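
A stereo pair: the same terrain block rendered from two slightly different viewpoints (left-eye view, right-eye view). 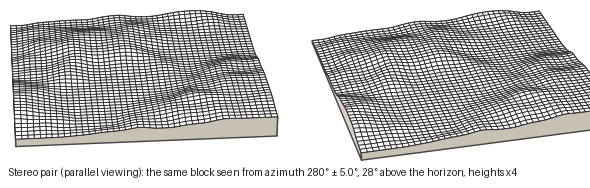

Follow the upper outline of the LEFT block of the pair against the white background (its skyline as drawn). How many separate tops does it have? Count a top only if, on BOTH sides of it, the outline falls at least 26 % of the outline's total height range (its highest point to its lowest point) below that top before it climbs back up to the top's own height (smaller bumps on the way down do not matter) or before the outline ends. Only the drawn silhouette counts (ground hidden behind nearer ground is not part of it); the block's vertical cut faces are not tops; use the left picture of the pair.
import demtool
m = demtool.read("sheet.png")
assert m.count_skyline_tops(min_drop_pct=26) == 0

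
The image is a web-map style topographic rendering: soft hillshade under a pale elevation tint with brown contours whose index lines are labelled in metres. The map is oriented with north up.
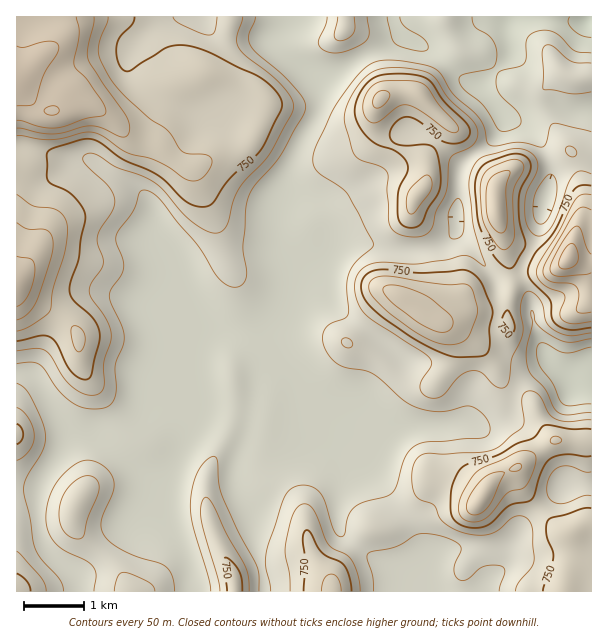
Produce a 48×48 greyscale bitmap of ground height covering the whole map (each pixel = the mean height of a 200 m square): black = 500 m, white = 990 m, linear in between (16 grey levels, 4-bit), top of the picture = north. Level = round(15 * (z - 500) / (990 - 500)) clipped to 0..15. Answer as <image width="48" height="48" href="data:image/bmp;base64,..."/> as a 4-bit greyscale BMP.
<image width="48" height="48" href="data:image/bmp;base64,Qk32BAAAAAAAAHYAAAAoAAAAMAAAADAAAAABAAQAAAAAAIAEAAATCwAAEwsAABAAAAAAAAAAAAAAABEREQAiIiIAMzMzAERERABVVVUAZmZmAHd3dwCIiIgAmZmZAKqqqgC7u7sAzMzMAN3d3QDu7u4A////AIdlRFVnZlREV4ZVZ4mYZUREREREVneJmHdURFVmZVREaIZVZ4mYZURERFVEVWeJmHVERFVlVUREaHVVZ4iHVURERFVVVWZ4mGVEVVVURERFd2VFZ4dmVVREREVVVWZ4iFVFZlVERERGdlRFZ4dVVmVURVVmVWeJmFRWdlREQzRGdkRFZ3ZVZmZVVniHZmeJmVRWd2REMzRWZUREV3VEVVVVZoq5dmd3iFRGd2VEMzRWZUREVmVERVVWZ4rLmIdmZ1RFZ3VEMzRGVERERVREREVWd4q7qZdlZlREVmVEMzNFVERERERERERXd4mruqhlZlVERVRERDNFVERERERERERXd3iJq6l2Z2VERERERENEREREREQzM0RWZmZniamIiHZUREREREM0RERERDMzMzREVVVVZ4iZmIZUREREREMzREREQzMzMzNERERFVniIiHVERERERDMzNEREQzMzMzRERERFVmd1VmVERVVEMzMzNEREQzMzM0RFVVVVVmdTM1REVmZEMzMzNEREMzMzRERWZmVWZmZDIkRFZ3ZEMzMzREREM0RERFVWd2ZmZlUyIkRWiHZEMzMzREREREREVVVVZ3ZndlQyIlVniYZUMzMzNERERERVVVVVZ4h3dlMzMnZ4mYdUQzMzNERDNERWZVVniZmIdlM0Q5iImYdUQzMzM0QzM0VWZVaJqqmYd1RWdqmZmYZUMzMzNEQzM0RVVniru7qYh1V5mcqZiHVEMzMzNERDMzREZ5q7u6qYh1V5q9uph2VEMzMzRERDMzNEaau7uqqXd2aJq9yph2VEQzM0RVRDMzNFeauqqZmHd3iqu9y5h2ZUQzM0VVRDMzNEaJmIiIh2d4nNzNy6h3ZUQzNEVVRDMzM0VmZmZndniHnO7cy6l3ZUQzRFVVRDMzNERVVVVVZomYit7bu6mGVERERFZlRDM0RERVVmZVVpqXaL3LuqmHZURERmZlRDM0RERVeIZUV6uWVpzKqpmHZlREV3dlRDM0REVVeZdUWLyWRXu5mZh3ZlRFeIh2RDM0REVWeZhlWLuWRGmpiId3ZlVXiZh2VDNERFVWeal1abuWVFiJiHd2ZmZ4mZmHZURERVVWeJl1aKuoVVZ5iHdmZniZmZmIdkREVWZmeIl1V5qpZVZoiHdmeJmamZmYh2REVWZ3eIh2ZmeHVWZomZh3mqqqmYiIiGVEVWd4h3iIdkRURWZavMuqu7qZmIiIiHZERWeIh3iZhkMzRVVd3u3My6qZiIiIiIdURWiZiImpdTMzRERO7u7dy6mYiIiIiIdURWirqaqXVDM0RERO7u3cupiIiIiIiIdUNFerqql1MzNEREVP7t3cqYiJmZiIiHVDM0aJmZhUMzNERVZv7t3LmIiIiZmIdlQzM0RWd2VDMzMzRWZe7u26mHiIiIh3ZUM0RERERERERDMzRVRO7u3KiHd4iHd2VDNEVVVEMzNERDMjRUMt3d3KmHd3d2Z2VDM0VmZEMzNEQzIjMzId3d3LmId2ZmZ2VDMzRnZDMzREMzIiIiEA=="/>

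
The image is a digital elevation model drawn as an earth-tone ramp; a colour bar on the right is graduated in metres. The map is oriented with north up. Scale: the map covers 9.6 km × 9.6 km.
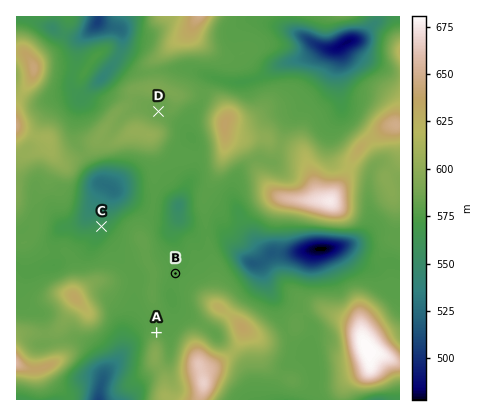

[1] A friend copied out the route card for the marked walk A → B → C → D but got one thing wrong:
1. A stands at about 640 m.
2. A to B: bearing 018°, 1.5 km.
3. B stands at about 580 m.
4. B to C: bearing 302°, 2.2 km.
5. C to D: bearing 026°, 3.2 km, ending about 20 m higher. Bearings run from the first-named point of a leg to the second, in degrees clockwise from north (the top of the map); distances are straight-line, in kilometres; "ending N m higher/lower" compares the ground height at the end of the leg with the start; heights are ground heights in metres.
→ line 1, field height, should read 580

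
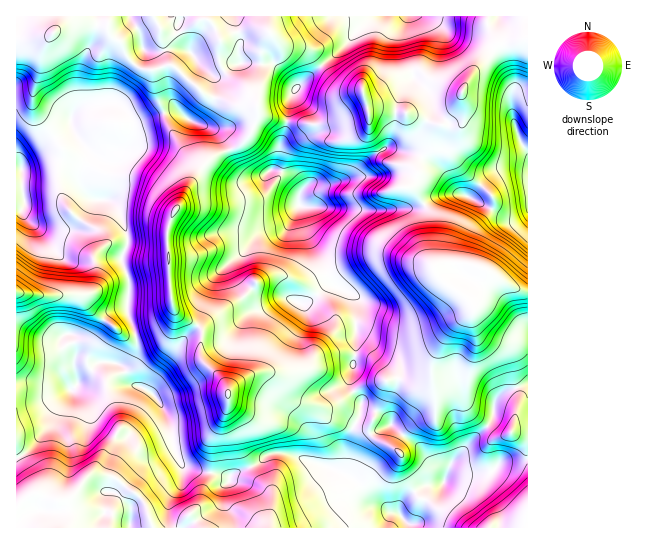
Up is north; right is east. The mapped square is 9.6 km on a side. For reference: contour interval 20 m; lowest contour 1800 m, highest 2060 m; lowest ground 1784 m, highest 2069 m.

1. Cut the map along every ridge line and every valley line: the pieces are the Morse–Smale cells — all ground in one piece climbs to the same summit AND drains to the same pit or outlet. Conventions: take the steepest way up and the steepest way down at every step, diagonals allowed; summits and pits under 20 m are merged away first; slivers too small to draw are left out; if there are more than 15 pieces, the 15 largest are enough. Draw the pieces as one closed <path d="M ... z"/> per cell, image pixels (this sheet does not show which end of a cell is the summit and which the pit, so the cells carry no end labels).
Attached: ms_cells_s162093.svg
<path d="M83 21l-14 2-23 14-30 2 0 128 5 1 2-7 4-5 39-23 5-4 0-11 2-5 9-6 31-6 6 3 9 9 4 8 0 13-4 11-5 4-20 10-13-7-9 25 0 10 5 8 8 5 13 0 6 3 7 10 8 26-7 19 8 23-2 28 8 25 3 2 24-9 11-13-4-29-2-51 5-19 23-38 1-11-12-15-17-28-4-16-4-6-6-30-2-2-9 0-11-8-4-4-6-14-12-9-2-9z"/><path d="M258 112l-6 19-13 14-24 10-11 8-19 28-13 24-4 12-1 16 5 62 6 10 19 10 3-2 5-10 10-36 24-22-4 6 1 10 4 8 19 17 23 0 16 7 8 0 19-16 8-2-26-51-6-27-2-4 2-12-1-5-10-11-15-5 4-9 1-16 5-12 2-11-25-6z"/><path d="M425 205l-7 3-35 3-58-4-24 0 6 27 12 20 12 28 4 5 16 6 6 6-1 54-5 22 0 11 3 5 13-7 26-5 8 0 14 5 14-4 3-5 1-17 12-23 13-14 15-11-5-12 12-23 1-6-14-5-20 0-14 5-2-15 0-37z"/><path d="M106 361l-8 2-21 19-4 7-12-9-12 3-33-1 0 72 17 28 3 11 18 7 13 0 23-25 20 1 7 3 27 23 9 26 45 0-7-14 10-13 2-10 6-10 2-8-20-4-10-4-8-19-6-31-8-14-10-10-18-7-4-6-3-9-5-5z"/><path d="M237 257l-22 20-10 36-8 13 4 4-1 25 4 8 20 19 5 9 8-8 13-8 17-3 7 3 7 7 6 11 7 7 7 3 28 4 22-14 2-3-2-4 0-11 5-22 0-56-22-12-9 2-19 16-8 0-16-7-23 0-19-17-5-12z"/><path d="M411 72l-20 8-14 12-12 3 2 16-41 13-39-2-2 11-5 12-1 16-4 9 15 5 7 7 4 7-2 14 3 4 81 4 35-3 6-3-7-12-8-7 8-11-1-8 5-10-8-5-7 0-1-2 8-2 4-5 12-25 3-15-4-12-15-14z"/><path d="M471 312l-23 19-15 27-1 25 4 22-1 9-20 9-8 6-10 14 0 8-7-6-13-5-6-6-2-9-8 0-4-2-10 20-2 20-5 10 13 6 20 22 18 11 8 1 10 11 6-1 2-4 10-32 17-5 7-19 37-37-20-17-5-15 0-12 13-36z"/><path d="M267 16l-250 0-1 22 30-1 15-10 13-6 33 4 2 9 12 9 6 14 10 10 5 2 15 0 9-4 7 0 37 32 15 3 10 5 22 0-2-12 5-18 1-25 8-16z"/><path d="M107 200l-16 0-16 25-8 4-29-2-14-12-2-7-5 0-1 83 27 5 36-1 20 22 12 7 12 11 12 1-8-27 2-28-8-20 7-19-1-9-8-23-6-7z"/><path d="M515 168l-20 4-15 14-9 11-8-2-18 0-10 2-11 8 7 12 0 37 3 15 13-5 27 1 11 4 29 19 8 3 6-1 0-120z"/><path d="M18 292l-2 1 1 88 32 2 12-3 12 9 4-7 21-19 8-2 20 4 9-8 2-10-1-10-13-2-12-11-12-7-11-11-6-10-39 0z"/><path d="M495 48l-22 23-10 19 0 31-8 4-20 0-6 9-1 12-5 9 22 19 14 19 10 4 2 0 20-22 7-4 12-3 18 1 0-16-9-15-7-23-1-16 2-17-12-27z"/><path d="M113 101l-23 3-15 7-4 7 0 11-5 4-39 23-4 5-2 6-5 2 0 38 8 0 0 8 9 9 10 4 24 1 8-4 14-23 4-3-5-2-7-10 0-10 8-22-1-4 15 8 20-10 5-4 4-11 0-13-4-8-9-9z"/><path d="M267 372l-17 3-13 8-9 8 0 22 11 16 4 21 6 15 2 2 4-2 16-12 16 0 52 19 5-5 3-24 9-20-11-7-15-3-11-6-25-7-7-7-6-11-7-7z"/><path d="M287 453l-20 2-8 8-8 4 4 8 17 20-2 33 139-1-10-14-8-1-18-11-20-22-19-10z"/>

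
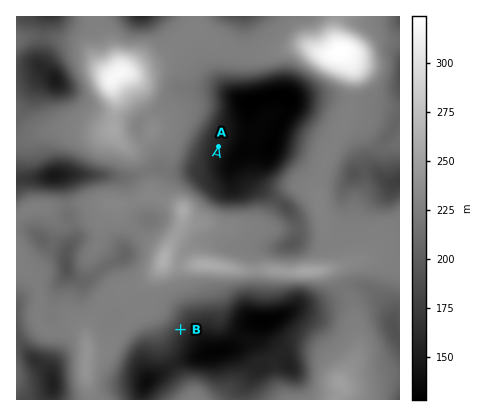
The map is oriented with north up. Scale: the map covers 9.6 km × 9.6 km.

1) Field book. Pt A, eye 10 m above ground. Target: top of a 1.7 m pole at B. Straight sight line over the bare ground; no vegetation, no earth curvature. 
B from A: no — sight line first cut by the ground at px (210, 189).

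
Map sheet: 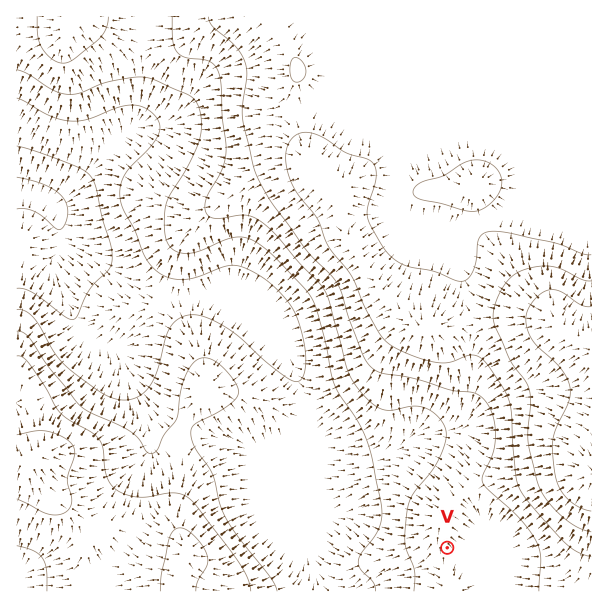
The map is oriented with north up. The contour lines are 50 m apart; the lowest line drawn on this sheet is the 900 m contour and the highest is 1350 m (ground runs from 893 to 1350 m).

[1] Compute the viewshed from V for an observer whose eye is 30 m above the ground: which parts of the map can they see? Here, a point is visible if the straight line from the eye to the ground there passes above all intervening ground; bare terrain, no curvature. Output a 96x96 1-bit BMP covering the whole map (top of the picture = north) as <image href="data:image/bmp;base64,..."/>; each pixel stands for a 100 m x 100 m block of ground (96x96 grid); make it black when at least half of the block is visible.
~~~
<image width="96" height="96" href="data:image/bmp;base64,Qk2+BAAAAAAAAD4AAAAoAAAAYAAAAGAAAAABAAEAAAAAAIAEAAATCwAAEwsAAAIAAAAAAAAA////AAAAAAAAAAAf//////////wAAAAf//////////wAAAAf//////////wAAAAf//////////4AAAAP//////////4AAAAP//////////4AAAAP//////////8AAAAP////8H////8AAAAP////AD////8AAAAP///8AB////8AAAAf///4AA////8AAAAf///4AA////8DgAAf///wAAf///8D8AA////wAAP///8D/AA////wAAD///8D/gA////gAAB///4//wA////gAAB///5//wAf///gAAA///5//4Af///gAAAf//x//8Af///AAAAH//h//+Af///AAAAD//g///Af///AAAAB//Af//w////AAAAB/+AP///////AAAAB/8AH//////+AAAAB/8AH//////+AAAAB/4AD//////+AAAAB/wAH//h///+AAAAB/wAH/+A///+AAAAD/gAP/4Af//+ACAAH/gAf/gAP//8AfgAf/gAf+AAP//8A/4D//gA/8AAH//8D/////gB/4AAH//4H/////wD/4AAD//4H/////wD/wAAD//wD/////8D/gAAB//wB//////D/AAAB//gA//////x+AAAA//gAf/////5+AAAA//gAf/////x8AAAAf/gAP/////h8AAAAf/gAP/////B4AAAAf/AAf////8B4AAAAf/AAf+B//4BwAAAAf/AA/gAH/gBgAAAA//AA+AAB8ABgAAAB//AAeAAAAAAAAAAH//AAeAAAAAAAAAAP/+AAOAAAAAAAAAA//+AAAAAAAAAAAAD//+AAAAAAAAAAAAH//+AAAAAAAAAAAAP//+AAAAAAAAAAAAf//+AfAAAAAAAAAAP///H/gAAAAAAAAAP/////AAAAAAAAAAH////+AAAAAAAAAAB////4AAAAAAAAAAA////gAAAAAAAAAAAf///AAAAAAAAAAAAH//+AAAAAAAAAAAAD//+AAAAAAAAAAAAB//+AAAAAAAAAAAAA//+AAAAAAAAAAAAAf/+AAAAAAAAAAAAAH/+AAAAAAAAAAAAAD/+AAAAAAAAAAAAAB4MAAAAAAAAAAAAAAYAAAAAAAAAAAAAAAAAAAAAAAAAAAAAAAAAAAAAAAADAAAAAAAAAAAAAAADgAAAAAAAAAAAAAADwAAAAAAAAAAAAAAD4AAAAAAAAAAAAAAD4AAAAAAAAAAAAAAD4AAAAAAAAAAAAAAD4AAAAAAAAAAAAAAD4AAAAAAAAAAAAAAD4AAAAAAAAAAAAAAD8AAAAAAAAAAAAAAD/gAAAAAAAAAAAAAD/wAAAAAAAAAAAAAD/4AAAAAAAAAAAAAD/8AAAAAAAAAAAAAD/+AAAAAAAAAAAAAD/+AAAAAAAAAAAAAD//AAAAAAAAAAAAAD//AAAAAAAAAAAAAD//gAAAAAAAAAAAAD//gAAAAAAAAAAAACD/gAAAAAAAAAAAAAB/gAAAAAAAAAAAAAB/wAAAAAAAAAAAAAA/wAAAAAAAAAAAAAAfwAAAAAAAAAAAAA="/>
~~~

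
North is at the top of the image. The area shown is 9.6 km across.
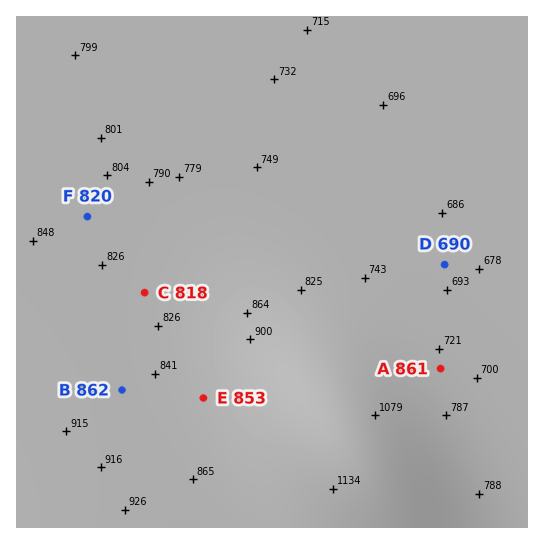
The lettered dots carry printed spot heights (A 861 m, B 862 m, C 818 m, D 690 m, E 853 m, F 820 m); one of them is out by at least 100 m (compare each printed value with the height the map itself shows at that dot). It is A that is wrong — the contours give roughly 736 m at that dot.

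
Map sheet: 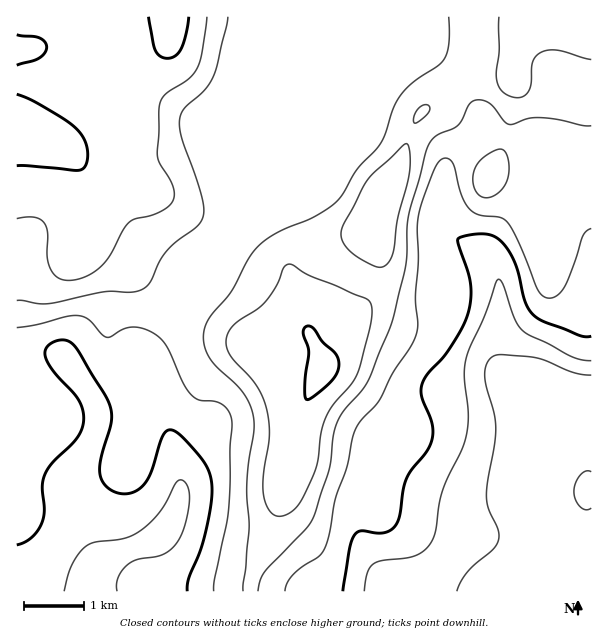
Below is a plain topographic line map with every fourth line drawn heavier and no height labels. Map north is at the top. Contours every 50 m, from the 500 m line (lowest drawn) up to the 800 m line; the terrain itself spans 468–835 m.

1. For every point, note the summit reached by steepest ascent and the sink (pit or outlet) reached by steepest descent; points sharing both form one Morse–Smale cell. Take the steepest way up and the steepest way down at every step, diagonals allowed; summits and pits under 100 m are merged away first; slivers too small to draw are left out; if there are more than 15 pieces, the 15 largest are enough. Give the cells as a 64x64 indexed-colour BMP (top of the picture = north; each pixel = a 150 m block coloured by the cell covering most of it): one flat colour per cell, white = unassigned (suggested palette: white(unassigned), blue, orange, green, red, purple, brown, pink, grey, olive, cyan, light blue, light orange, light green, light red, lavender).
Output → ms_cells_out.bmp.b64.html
<image width="64" height="64" href="data:image/bmp;base64,Qk12CAAAAAAAAHYAAAAoAAAAQAAAAEAAAAABAAQAAAAAAAAIAAATCwAAEwsAABAAAAAAAAAA////ALR3HwAOf/8ALKAsACgn1gC9Z5QAS1aMAMJ34wB/f38AIr28AM++FwDox64AeLv/AIrfmACWmP8A1bDFADMzMzMiIiIiIiIiIiIRERERERERERERERERERERERVVMzMzMzIiIiIiIiIiIhERERERERERERERERERERERVVUzMzMzMiIiIiIiIiIiIRERERERERERERERERERERFVVTMzMzMzIiIiIiIiIiIhERERERERERERERERERERFVVVMzMzMzMzIiIiIiIiIiEREREREREREREREREREREVVVUzMzMzMzMzIiIiIiIiIhERERERERERERERERERERVVVTMzMzMzMzMyIiIiIiIiERERERERERERERERERERVVVVMzMzMzMzMzMiIiIiIiIhERERERERERERERERERFVVVUzMzMzMzMzMzIiIiIiIiEREREREREREREREREREVVVVTMzMzMzMzMzMyIiIiIiIREREREREREREREREREVVVVVMzMzMzMzMzMzIiIiIiIhERERERERERERERERERVVVVUzMzMzMzMzMzMiIiIiIiIRERERERERERERERERFVVVVTMzMzMzMzMzMyIiIiIiIhERERERERERERERERFVVVVVMzMzMzMzMzMzIiIiIiIiIREREREREREREREREVVVVVUzMzMzMzMzMzMiIiIiIiIhERERERERERERERERFVVVVTMzMzMzMzMzMyIiIiIiIiEREREREREREREREREVVVVVMzMzMzMzMzMyIiIiIiIiIRERERERERERERERERVVVVUzMzMzMzMzMzIiIiIiIiIhERERERERERERERERFVVVVTMzMzMzMzMzMiIiIiIiIiEREREREREREREREREVVVVVMzMzMzMzMzMiIiIiIiIiIRERERERERERERERERVVVVUzMzMzMzMzMyIiIiIiIiIiERERERERERERERERFVVVVTMzMzMzMzMzIiIiIiIiIiIRERERERERERERERERERERMzMzMzMzMzIiIiIiIiIiIiEREREREREREREREREREREzMzMzMzMzMiIiIiIiIiIiIhERERERERERERERERERETMzMzMzMzMyIiIiIiIiIiIiERERERERERERERERERERMzMzMzMzMyIiIiIiIiIiIiIREREREREREREREREREREzMzMzMzMzIiIiIiIiIiIiIhERERERERERERERERERETMzMzMzMzMyIiIiIiIiIiIiERERERERERERERERERERMzMzMzMzMzMiIiIiIiIiIiIhEREREREREREREREREREzMzMzMzMzMzIiIiIiIiIiIiIRERERERERERERERERETMzMzMzMzMzMiIiIiIiIiIiIiERERERERERERERERERMzMzMzMzMzMzIiIiIiIiIiIiIhEREREREREREREREREzMzMzMzMzMzMyIiIiIiIiIiIiIRERERERERERERERETMzMzMzMzMzMzMiIiIiIiIiIiIiERERERERERERERERMzMzMzMzMzMzMzIiIiIiIiIiIiIREREREREREREREREzMzMzMzMzMzMzMyIiIiIiIiIiIhERERERERERERERETMzMzMzMzMzMzMzMiIiIiIiIiIiERERERERERERERERMzMzMzMzMzMzMzMyIiIiIiIiIiIREREREREREREREREzMzMzMzMzMzMzMzIiIiIiIiIiIhERERERERERERERETMzMzMzMzMzMzMzMyIiIiIiIiIiERERERERERERERERMzMzMzMzMzMzMzMzIiIiIiIiIiIREREREREREREREREzMzMzMzMzMzMzMzMiIiIiIiIiIhERERERERERERERETMzMzMzMzMzMzMzMyIiIiIiIiIiERERERERERERERERMzMzMzMzMzMzMzMzIiIiIiIiIiIhEREREREREREREREzMzMzMzMzMzMzMzMiIiIiIiIiIiERERERERERERERETMzMzMzMzMzMzMzMyIiIiIiIiIiIhERERERERERERERMzMzMzMzMzMzMzMzIiIiIiIiIiIiEREREREREREREREzMzMzMzMzMzMzMzMiIiIiIiIiIiIhERERERERERERETMzMzMzMzMzMzMzMyIiIiIiIiIiIiERERERERERERERMzMzMzMzMzMzMzMzIiIiIiIiIiIiIRERERERERERERFEREQzMzMzMzMzMzMiIiIiIiIiIiIiEREREREREREREUREREQzMzMzMzMzMyIiIiIiIiIiIiIRERERERERERERREREREMzMzMzMzMzIiIiIiIiIiIiIiERERERERERERFEREREQzMzMzMzMzMiIiIiIiIiIiIiIREREREREREREURERERDMzMzMzMzMyIiIiIiIiIiIiIiERERERERERERREREREMzMzMzMzMzIiIiIiIiIiIiIiIhERERERERERFERERERDMzMzMzMzMiIiIiIiIiIiIiIiIREREREREREUREREREMzMzMzMzMyIiIiIiIiIiIiIiIiERERERERERRERERERDMzMzMzMzIiIiIiIiIiIiIiIiIhERERERERFEREREREQzMzMzMzMyIiIiIiIiIiIiIiIiEREREREREUREREREREREMzMzMzIiIiIiIiIiIiIiIiIhERERERERRERERERERERDMzMzMiIiIiIiIiIiIiIiIiERERERERFEREREREREREMzMzMzIiIiIiIiIiIiIiIiIREREREREUREREREREREQzMzMzMiIiIiIiIiIiIiIiIhERERERER"/>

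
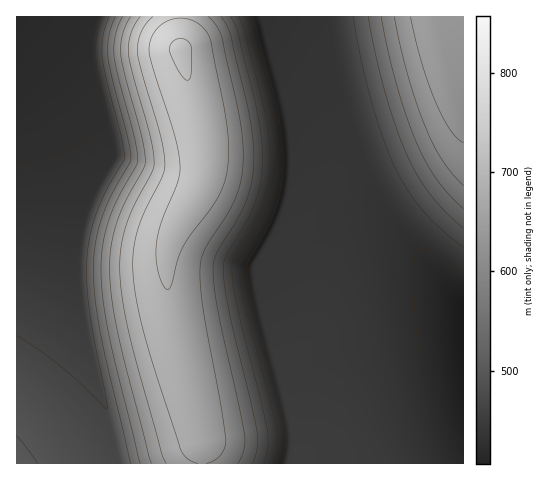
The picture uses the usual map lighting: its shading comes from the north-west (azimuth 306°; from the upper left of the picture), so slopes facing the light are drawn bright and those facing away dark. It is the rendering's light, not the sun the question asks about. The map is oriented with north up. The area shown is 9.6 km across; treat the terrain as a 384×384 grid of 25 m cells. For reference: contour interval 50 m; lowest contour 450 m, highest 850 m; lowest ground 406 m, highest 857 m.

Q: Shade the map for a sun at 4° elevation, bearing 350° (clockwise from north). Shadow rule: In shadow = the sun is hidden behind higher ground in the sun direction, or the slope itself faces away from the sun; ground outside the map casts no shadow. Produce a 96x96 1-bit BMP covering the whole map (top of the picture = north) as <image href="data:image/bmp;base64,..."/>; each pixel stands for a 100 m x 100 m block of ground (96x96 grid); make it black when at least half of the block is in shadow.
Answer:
<image width="96" height="96" href="data:image/bmp;base64,Qk2+BAAAAAAAAD4AAAAoAAAAYAAAAGAAAAABAAEAAAAAAIAEAAATCwAAEwsAAAIAAAAAAAAA////AAAAAAAAAAAAB///wAAAAAAAAAAAAD//wAAAAAAAAAAAAAD/wAAAAAAAAAAAAAAHwAAAAAAAAAAAAAAAAAAAAAAAAAAAAAAAAAAAAAAAAAAAAAAAAAAAAAAAAAAAAAAAAAAAAAAAAAAAAAAAAAAAAAAAAAAAAAAAAAAAAAAAAAAAAAAAAAAAAAAAAAAAAAAAAAAAAAAAAAAAAAAAAAAAAAAAAAAAAAAAAAAAAAAAAAAAAAAAAAAAAAAAAAAAAAAAAAAAAAAAAAAAAAAAAAAAAAAAAAAAAAAAAAAAAAAAAAAAAAAAAAAAAAAAAAAAAAAAAAAAAAAAAAAAAAAAAAAAAAAAAAAAAAAAAAAAAAAAAAAAAAACAAAAAAAAAAAAAAAGAAAAAAAAAAAAAAAPAAAAAAAAAAAAAAAfAAAAAAAAAAAAAAA/AAAAAAAAAAAAAAA/AAAAAAAAAAAAAAB/AAAAAAAAAAAAAAD/AAAAAAAAAAAAAAD/gAAAAAAAAAAAAAH/gAAAAAAAAAAAAAP/gAAAAAAAAAAAAAf/gAAAAAEAAAAAAAf/gAAAAAEAAAAAAA//gAAAAAMAAAAAAA//gAAAAAMAAAAAAB//gAAAAAMAAAAAAD//gAAAAAcAAAAAAD//gAAAAAcAAAAAAH//gAAAAA8AAAAAAP//wAAAAA8AAAAAAP//wAAAAB8AAAAAAf//wAAAAB8AAAAAAf//wAAAAB8AAAAAAf//wAAAAD8AAAAAA///wAAAAD8AAAAAA///wAAAAD8AAAAAA///wAAAAH8AAAAAAf//wAAAAH8AAAAAAf//wAAAAH8AAAAAAP//wAAAAP8AAAAAAP//wAAAAP8AAAAAAH//wAAAAP8AAAAAAD//wAAAAP8AAAAAAD//wAAAAP8AAAAAAB//wAAAAP8AAAAAAA//wAAAAP8AAAAAAAf/wAAAAP8AAAAAAAP/wAAAAP8AAAAAAAD/wAAAAH4AAAAAAAB/wAAAAAAAAAAAAAAPwAAAAAAAAAAAAAADwAAAAAAAAAAAAAAAwAAAAAAAAAAAAAAAAAAAAAAAAAAAAAAAAAAAAAAAAAAAAAAAAAAAAAAAAAAAAAAAAAAAAAAAAAAAAAAAAAAAAAAAAAAAAAAAAAAAAAAAAAAAAAAAAAAAAAAAAAAAAAAAAAAAAAAAAAAAAAAAAAAAAAAAAAAAAAAAAAAAAAAAAAAAAAAAAAAAAAAAAAAAAAAAAAAAAAAAAAAAAAAAAAAAAAAAAAAAAAAAAAAAAAAAAAAAAAAAAAAAAAAAAAAAAAAAAAAAAAAAAAAAAAAAAAAAAAAAAAAAAAAAAAAAAAAAAAAAAAAAAAAAAAAAAAAAAAAAAAAAAAAAAAAAAAAAAAAAAAAAAAAAAAAAAAAAAAAAAAAAAAAAAAAAAAAAAAAAAAAAAAAAAAAAAAAAAAAAAAAAAAAAAAAAAAAAAAAAAAAAAAAAAAAAAAAAAAAAAAAAAAAAAAAAAAAAAAAAAAAAAAAAAAAAAAAAAAAAAAAAAAAAAAAAAAAAAAAAAAA="/>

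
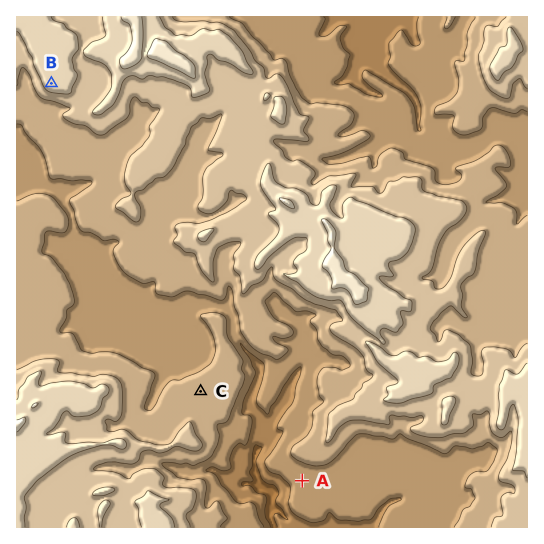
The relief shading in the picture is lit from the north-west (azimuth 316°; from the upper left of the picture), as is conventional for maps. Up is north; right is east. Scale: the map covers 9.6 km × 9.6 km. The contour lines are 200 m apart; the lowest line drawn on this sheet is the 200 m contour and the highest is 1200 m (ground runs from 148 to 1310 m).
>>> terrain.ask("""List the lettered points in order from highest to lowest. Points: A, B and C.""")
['B', 'C', 'A']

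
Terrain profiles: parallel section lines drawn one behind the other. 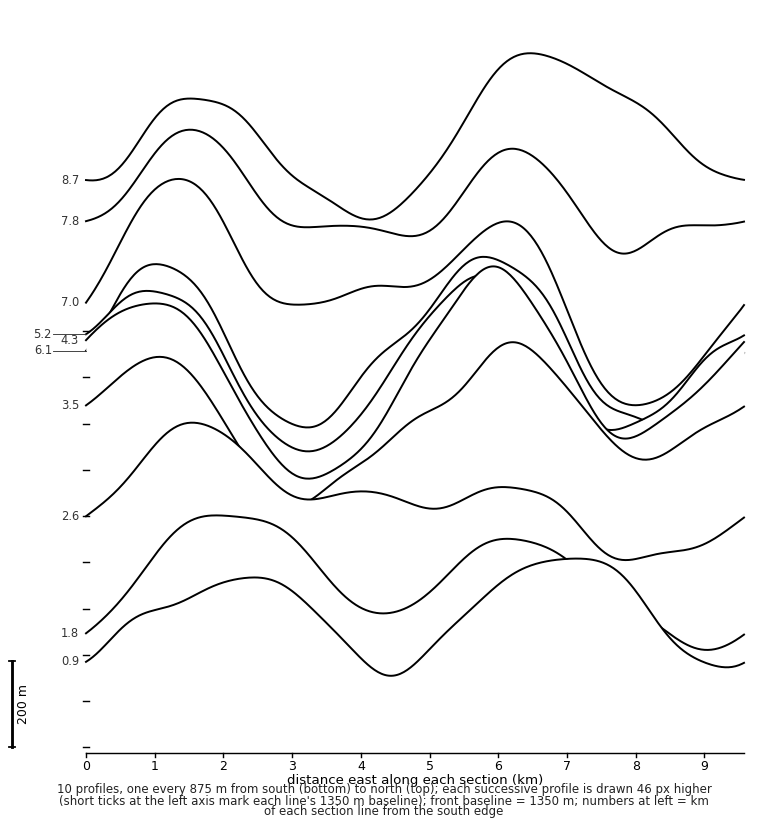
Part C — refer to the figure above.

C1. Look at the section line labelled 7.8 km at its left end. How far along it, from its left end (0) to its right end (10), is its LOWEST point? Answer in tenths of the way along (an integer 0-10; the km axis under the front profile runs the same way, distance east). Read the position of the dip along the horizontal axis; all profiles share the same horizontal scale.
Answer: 8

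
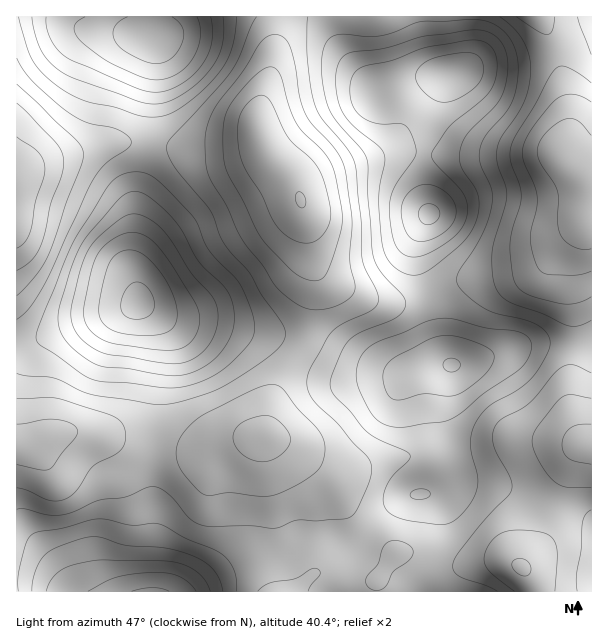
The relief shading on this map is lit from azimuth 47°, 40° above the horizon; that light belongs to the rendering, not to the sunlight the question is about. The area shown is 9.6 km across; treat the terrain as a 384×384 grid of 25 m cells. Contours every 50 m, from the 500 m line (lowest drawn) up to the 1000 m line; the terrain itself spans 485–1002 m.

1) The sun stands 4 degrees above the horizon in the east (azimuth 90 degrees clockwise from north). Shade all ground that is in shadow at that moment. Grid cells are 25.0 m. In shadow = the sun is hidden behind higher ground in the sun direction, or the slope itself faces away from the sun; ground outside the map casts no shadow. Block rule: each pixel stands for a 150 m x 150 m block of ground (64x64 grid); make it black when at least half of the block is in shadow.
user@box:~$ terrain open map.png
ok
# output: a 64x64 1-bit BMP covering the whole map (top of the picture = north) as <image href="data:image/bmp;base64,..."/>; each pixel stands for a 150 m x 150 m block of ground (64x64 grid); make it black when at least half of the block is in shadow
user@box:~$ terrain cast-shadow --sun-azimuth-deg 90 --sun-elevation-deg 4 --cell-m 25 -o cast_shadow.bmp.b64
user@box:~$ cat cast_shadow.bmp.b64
<image width="64" height="64" href="data:image/bmp;base64,Qk0+AgAAAAAAAD4AAAAoAAAAQAAAAEAAAAABAAEAAAAAAAACAAATCwAAEwsAAAIAAAAAAAAA////AAAAAAAA///gAAP/AAA//+AAB/8AAB//wAAH/gAAA/+AAAf+AAAA/gAAA/wAAABwAAAD/AAAAPAAAAP8AAAB8AAAA/wAAAHwAAAD/ABgA/AAAAf8AGAB8AAAB/wAYAHwAAAH/AAAAeAAAAP/8AAAwAAAA//wAAAAAAAD//gAAAAAAAP/+AAAAAAAB//4AAAAAAAP//gAAAAAAD//+AAAAAAAf//4AAADAAB///gAAA+AAD//+AAAf8AAP//4AAD/wAAf//gAAf/gAA//+AAD//AAB//4AAf/+AAD//gAH//8AAH/+AA///4AAP/4AH///gAAD/gA///+AAAH8AD///4AAB/gAf///gAB/4AB///+AA//gAH///4AH/+AAf///gA//8AB///8AH//wAH///wA///AAf///AD//+AA///+AP//+AD///4A///8AP///gD///wA///+Af///AB///wB///8AH///AH///wAf//4Af///AA//+AB///wAD//4AH///AAP//gAf//4AA//+AD///gAD//wAP///AAf//AB///8AD//8AH///wAP//wAf///gB///AB///+AH//+AH///wAf//4AP///AD///gAf//8AP///AA///gA///8AA//+AH///wAB//4Af///AAD//AA///8AAD/8AB///wAAH/gA=="/>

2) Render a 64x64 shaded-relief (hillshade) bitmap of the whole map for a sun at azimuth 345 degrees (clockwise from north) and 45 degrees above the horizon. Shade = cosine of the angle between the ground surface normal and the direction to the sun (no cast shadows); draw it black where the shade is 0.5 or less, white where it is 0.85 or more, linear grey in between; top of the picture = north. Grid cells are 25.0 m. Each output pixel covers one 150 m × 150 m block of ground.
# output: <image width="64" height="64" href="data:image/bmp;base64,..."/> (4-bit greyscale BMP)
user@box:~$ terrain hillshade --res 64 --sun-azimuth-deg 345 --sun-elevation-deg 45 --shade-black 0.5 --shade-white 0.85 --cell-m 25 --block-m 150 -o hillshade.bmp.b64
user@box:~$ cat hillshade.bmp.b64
<image width="64" height="64" href="data:image/bmp;base64,Qk12CAAAAAAAAHYAAAAoAAAAQAAAAEAAAAABAAQAAAAAAAAIAAATCwAAEwsAABAAAAAAAAAAAAAAABEREQAiIiIAMzMzAERERABVVVUAZmZmAHd3dwCIiIgAmZmZAKqqqgC7u7sAzMzMAN3d3QDu7u4A////AGZVVmZUQzMzRFVniaq7u6mIiIiZiHZndmVDMzVmd3h3ZlVWZlVDMiIzRFZ4mqu7qpiImZmYd3d3dlREVmd3d3dmVVVVVUMiERIjRWeJqqqqmZmZqpiHeImYh3d4iId3dmZVVVVVQyIRESI0Z4mZmaqpmaqqmYiImqqpmaqpmHdmZlVEVVVDMiIiIzRniIiJmZmZmaqpmZmau7u7u7uph3d2VENEVVRERERERVZ4iIiJmZmZmqqqqqu8zMzMy6mYd3ZUMjNEVVVVVVVVVnd3eIiIiIiau8zMzMzMzMzMupiHZUMiIjRVZmZmZVVmZnd3d4h3eIm8zd3MzMzMzMu6mIdlQyESNEVmd3d2ZmZmZmZnd3d3iavN3czMzMzLu6qYdlRDMiM0VVZnd3d2ZmZmZmZ3d3d4mrzMu7vMy7uqqYdlVEREREVVVmZnd3dmZmZmZnd3d2Z4iaqqq7u7qqmYh2VFVmVVZmZmZmd3d3dmZmZmZ3h3ZmZneImaqqqpmYh2VFVnd2Znd3dnd3iId3ZmZmZniIh2ZVVmeImZmZmIh2ZVZnd3d3d3d3eIiIiHd3dmZneJmYh2ZWZ3iJmYiIiHdmV3eId2Z3d4iImZmIh3d3d3d4maqZiHd3iJmYiIiIh3ZoiId2Zmd4iJmZmZiIiIh3d4iaq7qqqZmZmZiIiImYiImZiHd3d4iJmaqqmZmYiIiIiZq7zMzLuqqqmZmZmZqZmqqZmIiIiZmqqqqqqpmZmZmqqrvM3dzLu7qqqqqqqqqru7uqqqqZmqq7u7u7qqqqq7u7q7zd3czMzLu7u7u7u7zMzMzMy7u7u8zMzMy7u6u7u7uqu8zMzMzd3dzMzMzMzN3d3d3d3MzM3d3d3cy7uru7u6qqu8zMzd7u7d3MzMzM3d3d7u7d3d3u7u7d3Mu6qqqqqZmqu7zN3u7u3dzMzMzd3d3e7u3e7v//7u7dzKqZmZmZmZqrvM3e7u7t3czMzMzMzN3u7u7v///+7t3cqYd3iIiImaq7zN3e7u7d3MvMzMzMze7u7/////7t3dy5h2Znd3iImZqrvMzd3d3cy7u8zMzN7v//////7u3dzLqHZmZmZnd4iIiZqrvM3My7uqu7zM3v///+7u7t3czMupdmVVVVVWZmZmd4mau8y7qomqu7ze7//+7d3d3MzLu6mHZVRERERFREVVZniJqqmId4maq83u/+7czMzMu7qqqYdlQzMzM0QzNERERVZ3d3dWZ4iaq83e3cu7u7u6qZiId2RDIiMzRENERDMzNEVmZkRWZ3iJq7zMuqmaqqmYh3dmVEMzNEVVVVVVQyIiNEVVRERVVneJmqqpmIiZmId2ZmVURFVmZ3dmZmZUMiI0RVREMzRFZneImZiHd3iId2ZmZVVVZ4iZmId3d3ZUM0RVVUQzM0VWZ3eIh3ZmZnd3ZmZmZmeJmru6mIiIh3ZVVWZVQzIjNFZnd3d3ZlVVZ3d3d3d3iJqrzMy6mZmZiHdmZlVDIiI0VWZ2ZmZmVVVWZ3d3d3eImqvN3cy6qZmZiHd2VTMiESNFVmZmZmZlVVZmd3d3d3iJq83u7dy6qZmZh3ZVRDIRESNFVVZmZmZmZmZmZmZmZneKve//7cuqqZmHdmVVQyEAESNEVWZ3d3d2ZmZmVVVVZnms3//+3LuqmZh3ZmZUMhAAEjRVZneIh3d3dmVVVVVWaJvO///ty7qqmYd3dlVDIQESNEVmd4iIh3d3ZmVVVVZnibzu7t3Mu7qpmIh3ZVQyIiNEVVZneIiIiId3d2ZWZmZ4mrzMzMzMu6qZmHdlVUQzM0VVVmZnd4iIiIiId2ZmZmZ3iZqru8u7qqmZd2VVVERERVVmZmZ3d4iJmZiHdmZlVVVWZ4mqu6qpqZmHZURVRERFVmZnd3d3eImZmYd2ZlVERERWeJmZmYmZmYhlVVVERERWZnd3d3d4iaqph3ZmZURERFVniIiIeImZmIdlVVRERFZneIiId3iJqqqYd2ZmVVVWZ3eId3d3iaqpmHdmVURFZniJmZiIiImruqmIh3dnd3iIiIiIh4iJqqqpmIh2ZWZ3iZmZmZiImru7uqqZmIiJmqqqqqqZmZmqu7qqqZiHeImaqqqqmZmau8y7u7u6mZmru7u7vLu6mZqru7u7uqqqqru6qqqpmZqrzMvMzMupmqvMzM3d3cuqqqu7vMzLu7zMzMu7qqqqmau8y8zMy6qaq83d7u7u3Luqq7vMzMzMzd7u3cy7u7qZmqu7u8zLuqq83d7u7u7ty7u7u8zM3d3e7//+3d3MuqmZmZmqu7u6qrzd7u7u7u3cy7zMzMzd3e7////+7u3LqYiIiImau7qrvN7u7d3d3d3MzMzMzd3u7v//////7typiIiHd4maqqq83e7dzMzN3cy8zM3d3e7u7//////+3KmHd3dmd4iZmaq8zdy7u7zMzLu8zd3d3t3u7////+7cuYd3dmVVZnd3iJmru7qqu7u7qrvM3d3d3d3d7u7u7ty6h3dmVENEVVVVVomaqpqqqqqZq7zMzMzMu8zd3d3d3LqYd2ZTIiIiIiIjVniIiZmaqomau7u6q7qqq7zMzMzcyph2ZUMiERERAAEjVmd4iZmZiImqqpmZmZmaq7u7vMzLqHZlRDIiEREAAAEjRWd4mZmIiJmYh3d4iIiZmqq7zMyphmVVRDMzIiEAABI0VniJmYiIiId3Zmd3d4iZmqvMzLmHZVVVRERDMhAAASNGd4iZ"/>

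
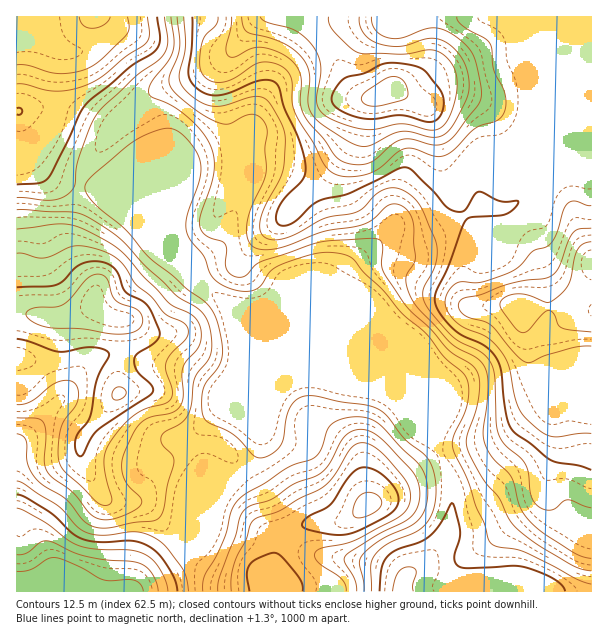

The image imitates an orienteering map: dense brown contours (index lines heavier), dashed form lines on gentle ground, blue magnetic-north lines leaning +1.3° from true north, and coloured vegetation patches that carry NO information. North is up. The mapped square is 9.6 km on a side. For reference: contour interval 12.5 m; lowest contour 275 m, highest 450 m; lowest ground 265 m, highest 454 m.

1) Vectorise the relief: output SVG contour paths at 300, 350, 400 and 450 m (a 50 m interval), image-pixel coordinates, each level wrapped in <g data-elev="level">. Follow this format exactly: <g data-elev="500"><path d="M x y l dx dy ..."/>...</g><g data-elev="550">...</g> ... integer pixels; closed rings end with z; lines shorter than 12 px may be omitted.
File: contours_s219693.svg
<g data-elev="300"><path d="M392 591l6-18 4-4 6-2 6 1 2 4-3 13 0 6"/><path d="M17 508l7 3 20 11 24 18 10 5 18 4 35 1 15 5 7 5 7 9 6 12 2 10"/><path d="M147 17l2 16-2 9-21 14-21 18-12 8-16 6-18 3-12-1-21-6-9 0"/></g><g data-elev="350"><path d="M357 591l-2-10-10-18 0-6 4-5 27-16 34-18 7-9 3-14-3-15-7-12-30-31-9-5-9-3-9 2-9 6-15 27-9 10-25 9-23 16-21 7-7 4-4 8-5 19-15 39-2 15"/><path d="M17 418l19 0 7 4 3 10-2 29 3 10 6 7 21 15 16 21 8 5 7 1 9-1 12-4 13-8 3-6-2-4-12-12-5-9-1-12 3-12 10-21 7-9 10-5 21-5 7-6 3-10-1-21 1-7 3-7 12-13 3-13-2-11-5-7-25-14-26-27-18-21-18-14-24-12-15-5-14 0-37 5"/><path d="M177 17l3 31-11 32 1 6 3 4 24 21 21 11 12 2 15-8 7-2 8 3 6 9 1 8-2 15 1 25-15 33-4 17 0 12 4 9 4 3 6 1 18-1 44-16 42-8 8-5 11-11 6-4 8 0 8 5 4 6 3 7 2 35-1 6-8 13 2 14 8 16 33 35 9 7 19 10 8 9 3 10 0 12-5 45 1 7 4 9 7 11 16 15 3 7 6 24 11 15 12 11 30 19 9 5 9 1"/></g><g data-elev="400"><path d="M591 228l-12 1-6 3-5 10-9 25-8 9-6 2-20 2-19 5-26 10-16 3-4 2-2 5 2 6 5 5 20 6 7 4 24 29 11 7 4 0 13-6 26-8 21-2"/><path d="M232 17l-1 12-5 19 2 8 6 1 17-8 10-2 15 4 14 8 7 7 3 8 1 9-1 21 6 15 17 19 15 20 9 5 12 2 13-4 20-17 10-5 9 0 24 6 12-3 8-7 22-28 3-6 1-6-2-17-5-22-6-9-12-10-12-7-10-2-11 2-21 8-13 0-8-3-5-5-4-6-1-7"/></g><g data-elev="450"><path d="M367 105l13 1 24-7 4-3 0-3-3-10-4-4-5-2-6 0-6 3-21 15-1 6z"/></g>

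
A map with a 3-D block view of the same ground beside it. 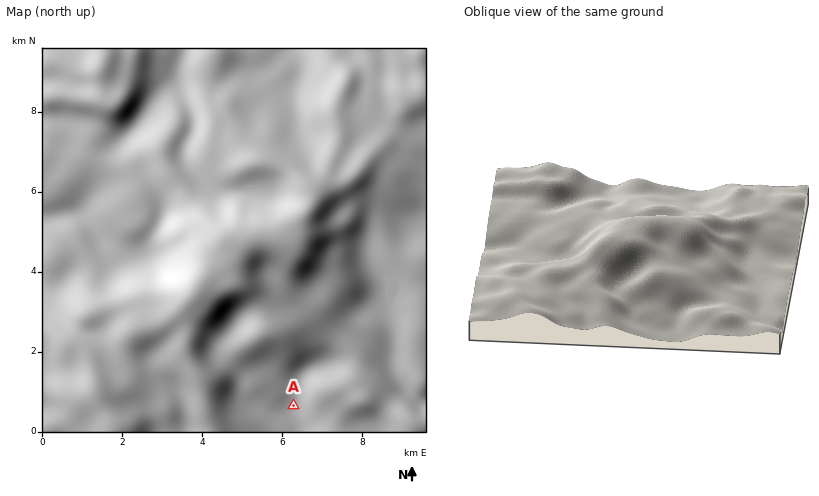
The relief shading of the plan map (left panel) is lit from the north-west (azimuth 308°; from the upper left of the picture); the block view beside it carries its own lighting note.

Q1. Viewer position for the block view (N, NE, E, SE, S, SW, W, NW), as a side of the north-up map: S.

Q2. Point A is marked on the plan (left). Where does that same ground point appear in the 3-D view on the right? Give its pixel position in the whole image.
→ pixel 675 329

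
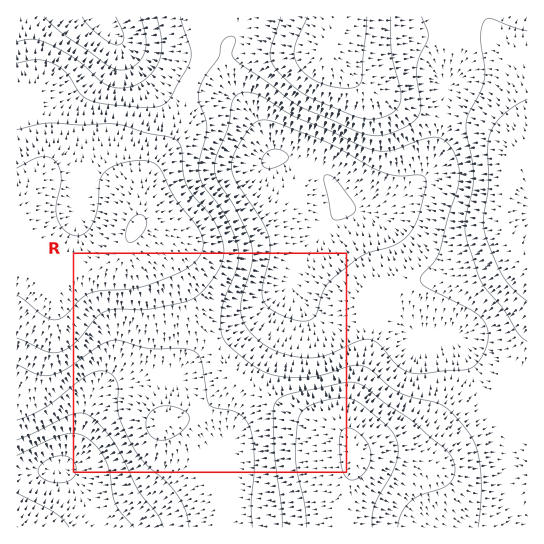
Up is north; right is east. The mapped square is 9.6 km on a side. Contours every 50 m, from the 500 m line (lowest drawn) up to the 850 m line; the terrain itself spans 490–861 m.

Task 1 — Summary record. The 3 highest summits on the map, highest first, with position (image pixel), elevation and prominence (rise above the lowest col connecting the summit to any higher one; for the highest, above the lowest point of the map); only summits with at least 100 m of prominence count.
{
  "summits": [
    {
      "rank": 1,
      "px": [357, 455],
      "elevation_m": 861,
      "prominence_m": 371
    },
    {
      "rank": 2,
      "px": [137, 226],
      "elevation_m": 853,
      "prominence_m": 146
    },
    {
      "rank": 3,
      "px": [326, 49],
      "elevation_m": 831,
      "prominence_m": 128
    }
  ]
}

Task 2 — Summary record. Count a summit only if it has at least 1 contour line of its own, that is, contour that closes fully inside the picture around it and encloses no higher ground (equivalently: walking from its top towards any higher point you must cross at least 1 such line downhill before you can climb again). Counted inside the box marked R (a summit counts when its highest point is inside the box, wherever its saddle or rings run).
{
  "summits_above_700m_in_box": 1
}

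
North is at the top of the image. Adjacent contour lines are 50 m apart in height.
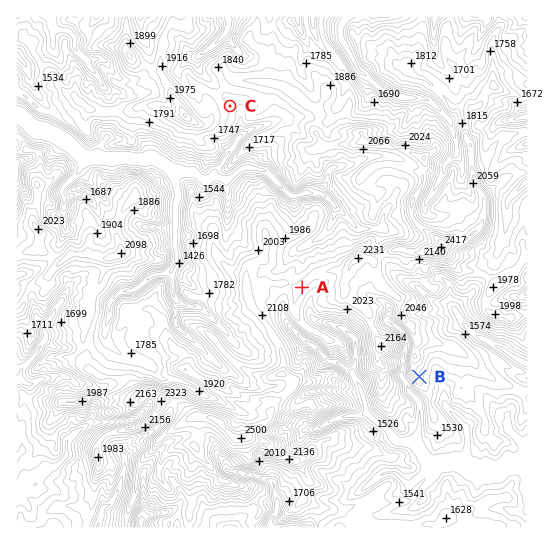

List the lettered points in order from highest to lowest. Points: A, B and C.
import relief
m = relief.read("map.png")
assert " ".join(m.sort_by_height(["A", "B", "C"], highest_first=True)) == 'A C B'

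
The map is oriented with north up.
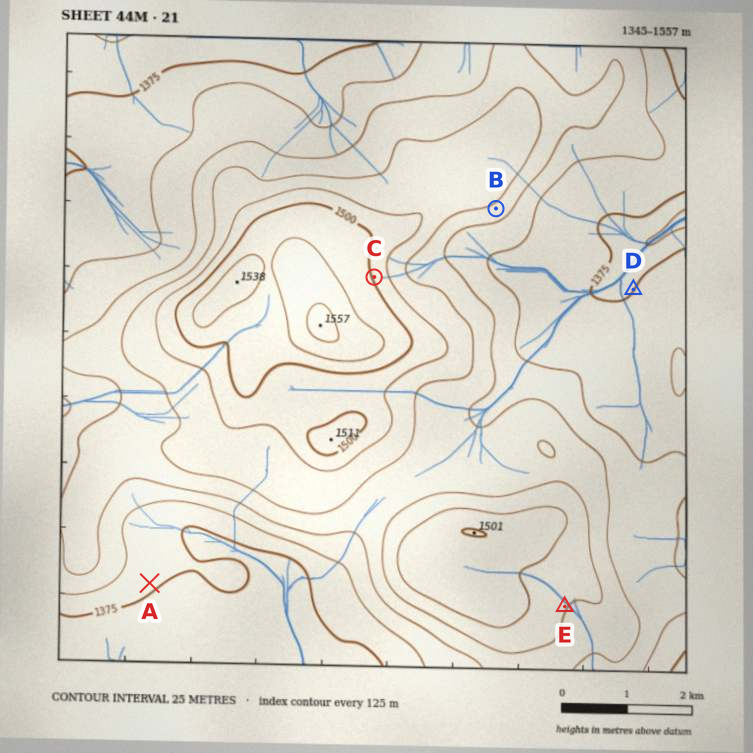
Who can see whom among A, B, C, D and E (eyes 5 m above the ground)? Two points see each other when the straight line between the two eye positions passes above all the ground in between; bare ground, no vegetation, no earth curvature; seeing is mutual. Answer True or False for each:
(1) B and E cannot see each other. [True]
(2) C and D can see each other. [True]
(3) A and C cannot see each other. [True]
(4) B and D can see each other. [True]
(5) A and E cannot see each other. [True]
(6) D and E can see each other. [False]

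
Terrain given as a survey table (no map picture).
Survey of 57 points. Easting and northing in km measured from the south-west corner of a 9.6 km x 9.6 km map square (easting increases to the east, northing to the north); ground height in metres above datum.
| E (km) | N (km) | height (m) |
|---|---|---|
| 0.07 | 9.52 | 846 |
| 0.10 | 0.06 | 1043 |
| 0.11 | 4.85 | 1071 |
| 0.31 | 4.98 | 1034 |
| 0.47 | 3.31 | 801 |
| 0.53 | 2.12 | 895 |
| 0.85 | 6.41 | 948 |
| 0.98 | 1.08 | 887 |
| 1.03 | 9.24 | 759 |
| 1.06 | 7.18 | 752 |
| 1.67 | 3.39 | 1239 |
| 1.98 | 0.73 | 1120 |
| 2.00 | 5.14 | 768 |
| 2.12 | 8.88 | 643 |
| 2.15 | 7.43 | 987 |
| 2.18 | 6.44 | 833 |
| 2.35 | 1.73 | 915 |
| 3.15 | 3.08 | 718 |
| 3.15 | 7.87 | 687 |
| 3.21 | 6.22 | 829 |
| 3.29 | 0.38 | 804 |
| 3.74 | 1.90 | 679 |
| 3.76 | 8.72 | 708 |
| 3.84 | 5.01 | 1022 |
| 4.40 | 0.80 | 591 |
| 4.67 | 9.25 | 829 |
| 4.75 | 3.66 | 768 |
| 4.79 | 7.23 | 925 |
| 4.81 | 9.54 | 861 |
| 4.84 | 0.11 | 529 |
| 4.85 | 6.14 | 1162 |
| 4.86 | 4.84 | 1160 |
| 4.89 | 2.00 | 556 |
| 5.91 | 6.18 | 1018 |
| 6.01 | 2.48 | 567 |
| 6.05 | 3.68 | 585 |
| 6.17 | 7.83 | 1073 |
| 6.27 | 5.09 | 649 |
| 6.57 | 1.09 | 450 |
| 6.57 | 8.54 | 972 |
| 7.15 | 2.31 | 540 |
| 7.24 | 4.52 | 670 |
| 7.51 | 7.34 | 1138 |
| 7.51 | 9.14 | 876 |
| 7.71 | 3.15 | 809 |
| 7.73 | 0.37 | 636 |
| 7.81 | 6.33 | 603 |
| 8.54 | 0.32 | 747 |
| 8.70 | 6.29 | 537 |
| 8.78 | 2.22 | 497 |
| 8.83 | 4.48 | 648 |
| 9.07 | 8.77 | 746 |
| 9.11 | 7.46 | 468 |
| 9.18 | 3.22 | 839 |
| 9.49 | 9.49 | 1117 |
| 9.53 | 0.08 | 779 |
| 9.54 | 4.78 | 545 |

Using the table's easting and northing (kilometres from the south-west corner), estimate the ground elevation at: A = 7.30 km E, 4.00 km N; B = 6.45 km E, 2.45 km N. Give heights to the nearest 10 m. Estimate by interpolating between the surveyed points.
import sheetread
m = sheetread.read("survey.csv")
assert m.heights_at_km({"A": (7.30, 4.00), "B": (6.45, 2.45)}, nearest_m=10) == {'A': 600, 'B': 550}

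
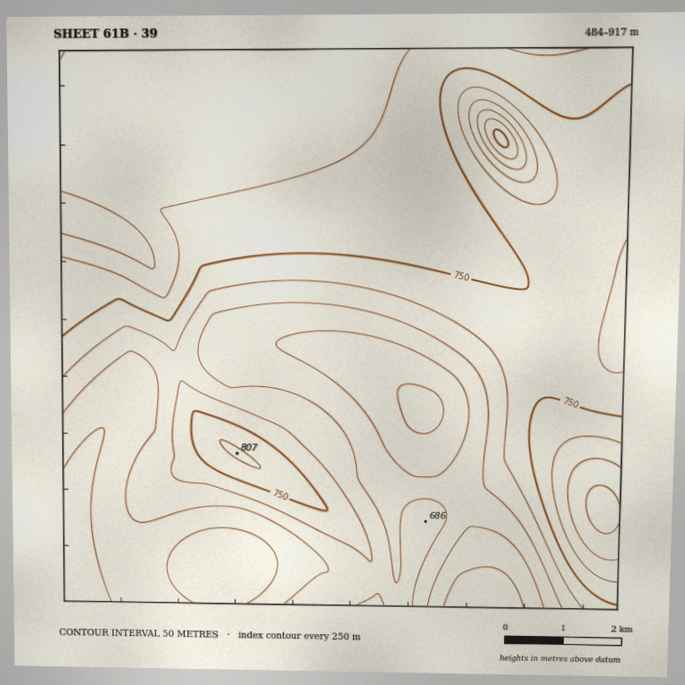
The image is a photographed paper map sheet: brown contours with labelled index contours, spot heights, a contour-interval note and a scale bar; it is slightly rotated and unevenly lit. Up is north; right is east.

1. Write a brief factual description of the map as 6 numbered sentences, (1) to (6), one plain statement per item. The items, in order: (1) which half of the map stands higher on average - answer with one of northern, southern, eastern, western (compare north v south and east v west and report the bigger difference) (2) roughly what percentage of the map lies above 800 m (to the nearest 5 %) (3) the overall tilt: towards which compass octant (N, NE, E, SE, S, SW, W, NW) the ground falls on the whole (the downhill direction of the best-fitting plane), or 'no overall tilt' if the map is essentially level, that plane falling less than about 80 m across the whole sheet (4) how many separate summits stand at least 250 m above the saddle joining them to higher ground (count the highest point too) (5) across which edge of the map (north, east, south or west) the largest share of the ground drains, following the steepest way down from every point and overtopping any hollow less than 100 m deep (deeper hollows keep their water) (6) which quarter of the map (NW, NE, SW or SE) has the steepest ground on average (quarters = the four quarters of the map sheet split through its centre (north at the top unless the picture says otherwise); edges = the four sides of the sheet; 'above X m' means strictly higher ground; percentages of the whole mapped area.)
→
(1) Taken as a whole, the northern half is higher than the southern.
(2) About 20 % of the map lies above 800 m.
(3) The general tilt is down to the south (the land rises towards the north).
(4) 1 summit rises at least 250 m above its surroundings.
(5) Most of the ground drains across the southern edge.
(6) Slopes are steepest in the south-east quarter.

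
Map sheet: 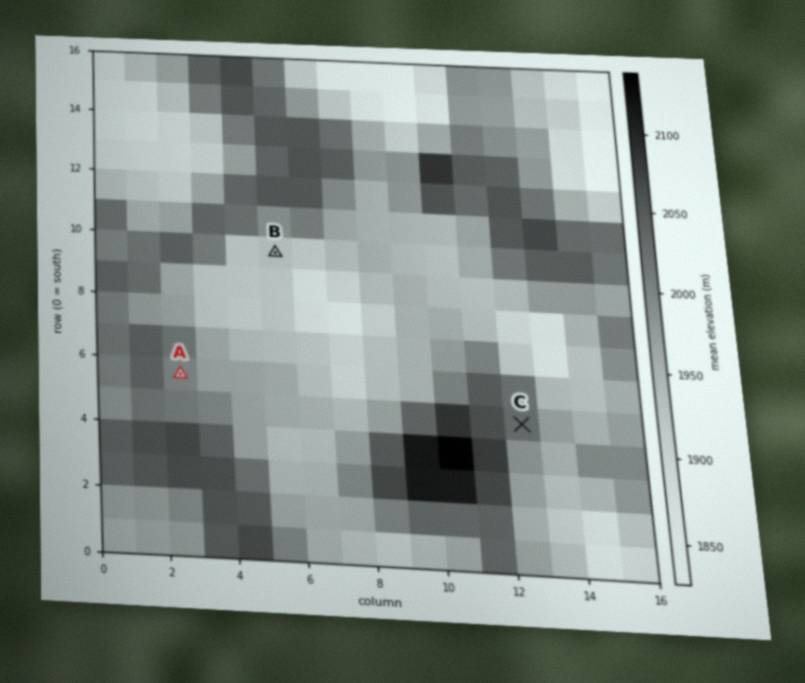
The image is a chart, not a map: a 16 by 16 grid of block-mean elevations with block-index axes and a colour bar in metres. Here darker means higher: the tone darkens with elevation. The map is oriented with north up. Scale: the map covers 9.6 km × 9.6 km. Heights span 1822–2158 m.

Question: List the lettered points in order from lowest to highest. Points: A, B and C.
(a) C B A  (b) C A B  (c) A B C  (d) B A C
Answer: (d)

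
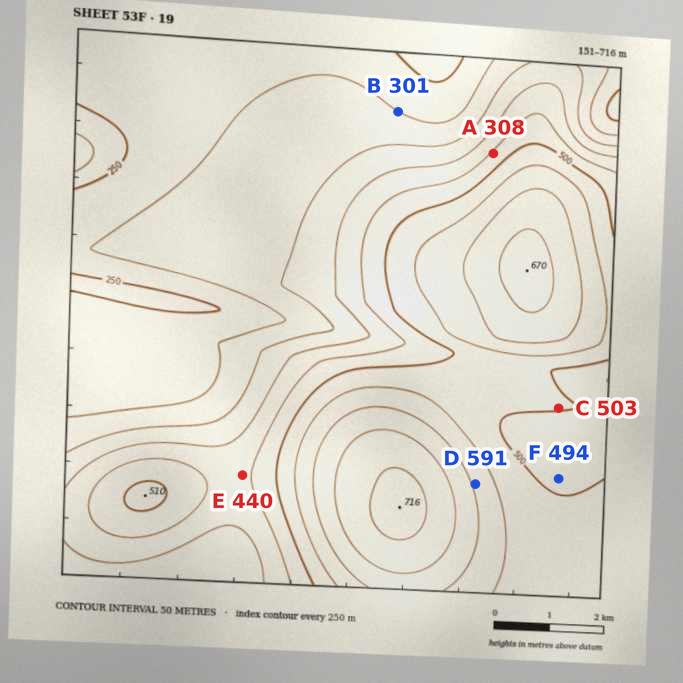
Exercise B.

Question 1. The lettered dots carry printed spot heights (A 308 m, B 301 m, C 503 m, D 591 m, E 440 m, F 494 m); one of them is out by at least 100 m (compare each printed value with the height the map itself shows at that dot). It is A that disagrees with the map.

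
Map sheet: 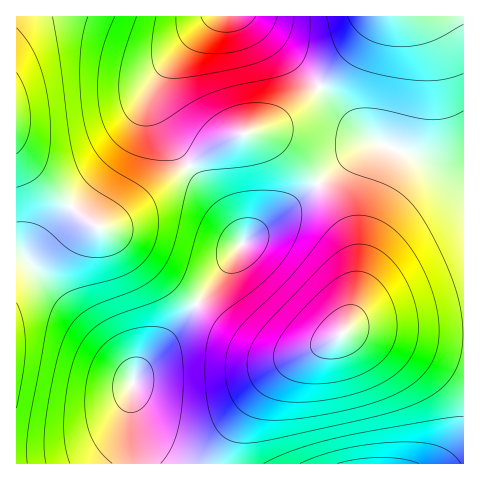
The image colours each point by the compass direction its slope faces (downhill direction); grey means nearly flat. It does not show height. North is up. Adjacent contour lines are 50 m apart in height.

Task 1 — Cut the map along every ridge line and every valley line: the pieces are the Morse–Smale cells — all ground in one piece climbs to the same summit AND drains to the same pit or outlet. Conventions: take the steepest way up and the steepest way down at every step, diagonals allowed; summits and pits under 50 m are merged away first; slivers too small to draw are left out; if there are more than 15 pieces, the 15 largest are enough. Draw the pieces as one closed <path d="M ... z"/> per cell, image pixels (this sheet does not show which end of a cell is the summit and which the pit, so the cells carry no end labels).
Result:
<path d="M379 143l-9 1-14 8-107 86-10 10-42 56 38 29 28 15 27 5 29-6-32 18-26 25-26 37-10 22-2 15 241-1 0-285z"/><path d="M245 16l-228 0 0 137 44 45 29 24 7 5 8 0 7-3 98-74 26-14 27-7 15-7 41-34-39-40z"/><path d="M17 151l-1 312 117 1-1-76 2-10 63-74-75-64-25-13-24-19-51-49z"/><path d="M320 87l-42 35-22 10-14 2-20 9-27 18-72 56-18 10-5 1 22 12 75 63 42-55 10-10 107-86 14-8 8-1-10-6z"/><path d="M463 16l-87 0-24 37-32 34 28 31 23 22 92 37z"/><path d="M197 304l-49 56-14 18-2 10 0 42 2 34 88 0 4-18 9-19 26-37 26-25 30-17-27 5-27-5-28-15z"/><path d="M375 16l-129 1 74 70 40-45 13-20z"/>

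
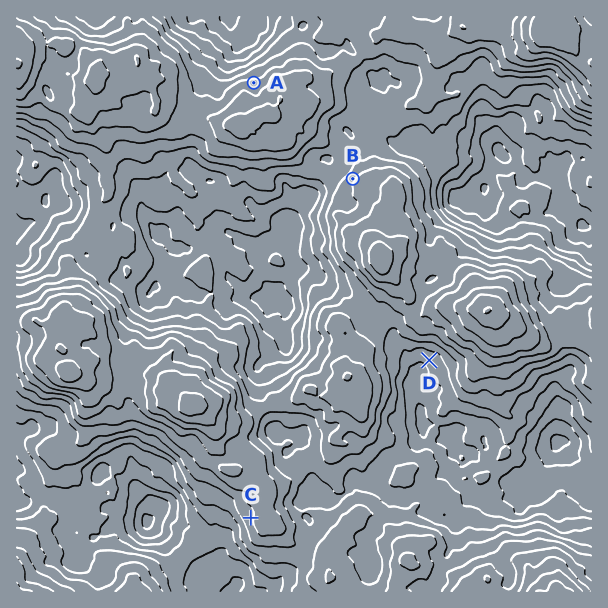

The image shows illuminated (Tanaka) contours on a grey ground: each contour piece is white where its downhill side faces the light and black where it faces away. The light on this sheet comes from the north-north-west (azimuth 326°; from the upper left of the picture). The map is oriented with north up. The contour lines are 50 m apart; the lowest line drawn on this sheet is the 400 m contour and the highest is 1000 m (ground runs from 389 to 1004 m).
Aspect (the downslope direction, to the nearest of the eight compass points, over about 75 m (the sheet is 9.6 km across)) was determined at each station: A N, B NW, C W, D SW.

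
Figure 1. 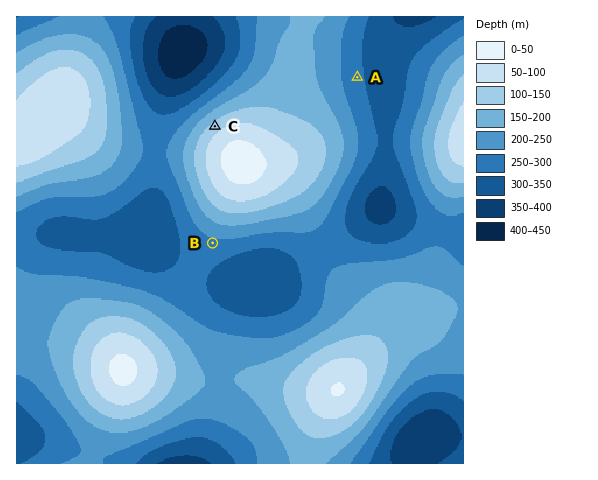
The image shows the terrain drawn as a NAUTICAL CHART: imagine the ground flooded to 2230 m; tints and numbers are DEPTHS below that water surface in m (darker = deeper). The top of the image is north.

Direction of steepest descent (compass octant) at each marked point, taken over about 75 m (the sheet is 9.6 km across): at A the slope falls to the E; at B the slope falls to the S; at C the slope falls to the NW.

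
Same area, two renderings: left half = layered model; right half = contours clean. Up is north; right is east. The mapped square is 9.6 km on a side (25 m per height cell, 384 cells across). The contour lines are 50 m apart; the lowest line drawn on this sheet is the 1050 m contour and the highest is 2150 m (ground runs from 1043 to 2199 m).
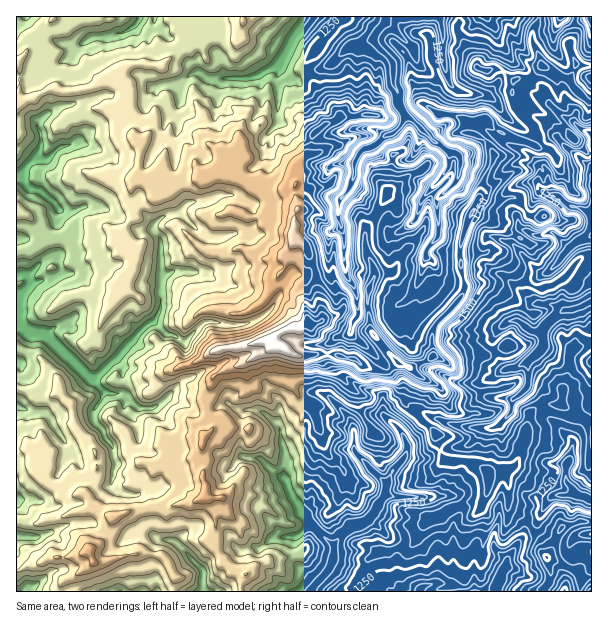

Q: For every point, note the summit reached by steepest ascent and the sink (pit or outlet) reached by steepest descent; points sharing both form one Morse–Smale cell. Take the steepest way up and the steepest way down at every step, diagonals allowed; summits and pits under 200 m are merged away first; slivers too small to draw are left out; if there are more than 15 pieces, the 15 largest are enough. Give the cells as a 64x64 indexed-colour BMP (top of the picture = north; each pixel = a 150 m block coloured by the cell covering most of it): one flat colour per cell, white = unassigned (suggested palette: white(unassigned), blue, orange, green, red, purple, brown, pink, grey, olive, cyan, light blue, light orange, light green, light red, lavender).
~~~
<image width="64" height="64" href="data:image/bmp;base64,Qk12CAAAAAAAAHYAAAAoAAAAQAAAAEAAAAABAAQAAAAAAAAIAAATCwAAEwsAABAAAAAAAAAA////ALR3HwAOf/8ALKAsACgn1gC9Z5QAS1aMAMJ34wB/f38AIr28AM++FwDox64AeLv/AIrfmACWmP8A1bDFAMzMyZmZmZmZl3d3d3MzMzMzMzMzMzMzMzMzMzMzMzMzzMzMmZmZmZmZd3d3czMzMzMzMzMzMzMzMzMzMzMzMzOMzMzMmZmZmZd3d3czMzMzMzMzMzMzMzMzMzMzMzMzM4iMzMzHmZmZl3d3czMzMzMzMzMzMzMzMzMzMzMzMzMziIiIiHd3d3d3d3czMzMzMzMzMzMzMzMzMzMzMzMzMzOIiIiIh3d3d3d3dzMzMzMzMzMzMzMzMzMzMzMzMzYzM4iIiIiId3d3d3d3MzMzMzMzMzMzMzMzMzMzMzMzZjMziIiIiIiHd3d3d3czMzMzMzMzMzMzMzMzMzMzMzZmZjO7u7iIiCd3d3d3dzMzMzMzMzMzMzMzMzMzMzMzZmZmZru7u7uyIiIiJ3d3MzMzMzMzMzMzMzMzMzMzMzZmZmZmu7u7uyIiIiIiIiMzMzMzMzMzMzMzMzMzMzMzNmZmZma7uyIiIiIiIiIiIzMzMzMzMzMzMzMzMzMzMzM2ZmZmZruyIiIiIiIiIiIjMzMzMzMzMzMzMzMzMzMzMzZmZmZmuyIiIiIiIiIiIiMzMzMzMzMzMzMzMzMzMzNERmZmZma7IiIiIiIiIiIiIzMzMzMzMzMzMzMzMzMzREREZmZmZrsiIiIiIiIiIiIjMzMzMzMzMzMzMzMzNERERERmZmZmIiIiIiIiIiIiIiMzMzMzMzMzMzMzMzM0RERERGZmZmYiIiIiIiIiIiIiIzMzMzMzMzMzMzMzMzRERERERmZmZiIiIiIiIiIiIiIiMzMzMzMzMzMzMzMzRERERERGZmZuIiIiIiIiIiIiIiMzMzMzMzMzMzMzMzREREREREZmZmQiIiIiIiIiIiIiIzMzMzMzMzMzMzMzRERERERERGZkRCIiIiIiIiIiIiIjMzMzMzMzMzMzMzREREREREREREREIiIiIiIiIiIiIiIzMzMzMzMzMzMzM0REREREREREREQiIiIiIiIiIiIiIjMzMzMzMzMzMzMzRERERERERERERCIiIiIiIiIiIiIiIzMzMzMzMzMzMzNEREREREREREREIiIiIiIiIiIiIiIiIzMzMzMzMxERERREREREREREREQiIiIiIiIiIiIiIiIiIzMxEREREREREURERERERERERCIiIiIiIiIiIiIiIiIiIRERERERERERREREREREREREIiIiIiIiIiIiIiIiIiIhERERERERERFEREREREREREQiIiIiIiIiIiIiIiIiIiIhERERERERERRERERERERERCIiIiIiIiIiIiIiIiIiIiIiERERERERFEREREREREREIiIiIiIiIiIiIiIiIiIiIiIRERERERERREREREREREQiIiIiIiIiIiIiIiIiIiIiIhEREREREREURERERERERCIiIiIiIiIiIiIiIiIiIiIhERERERERERFEREREREREIiIiIiIiIiIiIiIiIiIiIiEREREREREREUREREREREQiIiIiIiIiIiIiIiIiIiIiIRERERERERERRERERERERCIiIiIiIiIiIiIiIiIiIiIhERERERERERREREREREREIiIiIiIiIiIiIiIiIiIiIiERERERERERFEREREREREQiIiIiIiIiIiIiIiIiIiIiEREREREREREURERERERERCIiIiIiIiIiIiIiIiIiIiERERERERERERFEREREREREIiIiIiIiIiIiIiIiIiIiIREREREREREREUREREREREQiIiIiIiIiIiIiIiIiIiIhERERERERERERRERERERERCIiIiIiIiIiIiIiIiIiIiEREREREREREREUREREREREIiIiIiIiIiIiIiIiIiIiIRERERERERERERREREREREQiIiIiIiIiIiIiIiIiIiIhEREREREREREREURERERERCIiIiIiIiIRERIiIiIRERERERERERERERERREREREREIiIiIiIiIREREREhERERERERERERERERERFEREREREQiIiIiIiIiERERERERERERERERERERERERERRERERERCIiIiIiIiIRERERERERERERERERERERERERFEREREREIiIiIiIiIhEREREREREREREREREREREREREUREREREQiIiIiIiIhEREREREREREREREREREREREREURBEURERCIiIiIiIiERERERERERERERERERERERERFEQRERREREIiIiIiIiIRERERERERERERERERERERERERERERREREQiIiIiIiIRERERERERERERERERERERERERERERRERERCIiIiIiIhERERERERERERERERERERERERERERREREREVVIiIiIiIRERERERERERERERERERERERERERFERERE1VVVVVUiIREREREREREREREREREREREREREREURERE3VVVVVVVURERERERERERERERERERERERERERERERRKrdVVVVVVVVURURERERERERERERERERERERERERERGqqtpVVVVVVVVVVVEREREREREREREREREREREREREREaqqqlVVVVVVVVVVVVERERERERERERERERERERERERERqqqqVVVVVVVVVVVVVRERERERERERERERERERERERERqqqqpVVVVVVVVVVVVVVVVREREREREREREREREREREREaqqqlVVVVVVVVVVVVVVVVERERERERERERERERERERERqqqq"/>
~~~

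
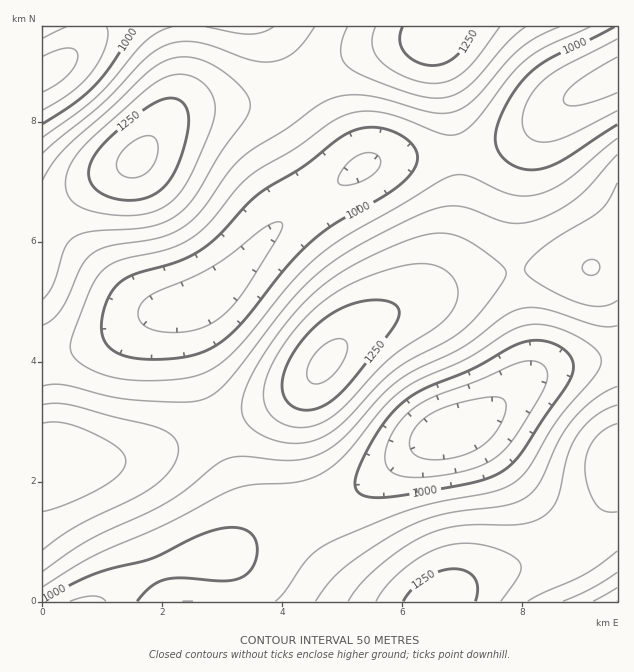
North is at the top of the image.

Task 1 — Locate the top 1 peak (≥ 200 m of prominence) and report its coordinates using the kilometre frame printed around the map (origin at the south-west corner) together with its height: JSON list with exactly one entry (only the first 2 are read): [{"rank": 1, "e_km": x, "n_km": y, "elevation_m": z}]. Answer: [{"rank": 1, "e_km": 1.59, "n_km": 7.39, "elevation_m": 1314}]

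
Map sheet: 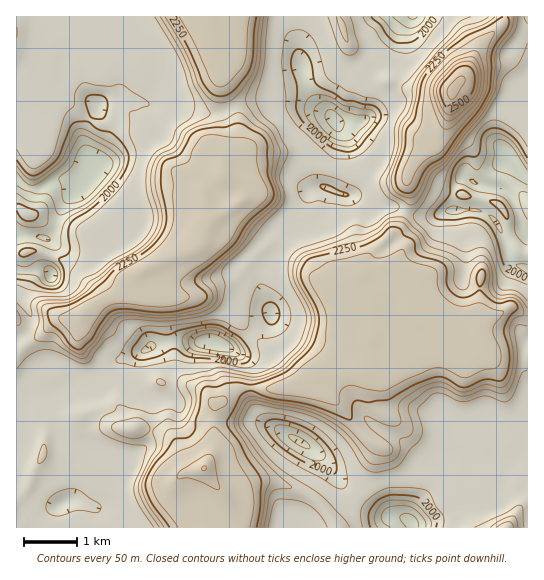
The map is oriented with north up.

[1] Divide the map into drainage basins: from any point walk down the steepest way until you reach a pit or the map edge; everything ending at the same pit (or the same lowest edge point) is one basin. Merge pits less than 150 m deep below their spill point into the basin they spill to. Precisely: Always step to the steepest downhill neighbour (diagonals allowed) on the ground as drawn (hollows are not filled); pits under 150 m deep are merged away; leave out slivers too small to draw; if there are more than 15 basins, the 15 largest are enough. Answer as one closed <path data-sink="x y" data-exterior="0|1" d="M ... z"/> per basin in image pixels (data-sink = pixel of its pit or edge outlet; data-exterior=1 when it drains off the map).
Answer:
<path data-sink="213 342" data-exterior="0" d="M218 216l-3 0-8 9-7 20-3 3-31 11-27 13-18 23-23 8-16 13-11 4-13 0-16 13-9 0-17-11 1 206 189 0-5-11-22-26-3-9 7-9 20-4 8-12 4-11 0-41 24-17 44 0 46-17 32 0 2-2 5-14 4-21-1-28-2-5-12-15 0-8-14 9-13-3-11-5-6-9-26-25-13-4-11 7-4 0-12-11-20-10z"/><path data-sink="87 177" data-exterior="0" d="M207 16l-191 1 0 304 14 11 12 1 16-13 13 0 11-4 16-13 23-8 18-23 27-13 31-11 3-3 7-20 8-9 11-4 15-11-2-11-18-17 3-12 13-16 0-30-16-34-2-39z"/><path data-sink="335 121" data-exterior="0" d="M338 16l-129 0-1 3 11 23 2 39 16 34 0 30-13 16-3 12 18 17 2 5 0 6-3 3-21 11 10 12 20 10 12 11 4 0 11-7 13 4 26 25 6 9 18 8 6 0 22-17 4-13 21-22 10-8 9-22 0-15-2-7 1-10 7-12 18-14 7-9 8-19 4-26-3-2-43-3-24-11-33-31z"/><path data-sink="411 522" data-exterior="0" d="M511 307l-13 8-15 4-4 11 1 13-7 6-8 2-8-11-16-7-6 14-14 9-16 4-11 0-7 7-14 4-10 1-6-3-20 0-26 9 8 11 11 7 15 15 10 14 24 21-16 41-11 15-19 18-5-7-18-17-36-15-16 0-23 11-12 1-8-8-10-16-6 0-16 4-6 6-1 7 3 5 22 26 6 11 320 0 1-211z"/><path data-sink="509 154" data-exterior="0" d="M527 16l-21 0-2 6-23 21-5 8-9 22-15 18-4 28-8 19-7 9-18 14-7 12-1 10 2 7 0 15-9 22-10 8-21 22-6 16 24-6 10 0 16 6 2 5-6 13 0 11 6 16 19 14 23 8 8 11 14-5 0-16 4-11 15-4 12-8 18 8z"/><path data-sink="301 442" data-exterior="0" d="M310 377l-27 11-44 0-24 17 0 41-11 23 19 24 12-1 23-11 16 0 36 15 18 17 5 7 24-25 10-16 12-33-24-21-10-14-15-15-14-10z"/><path data-sink="413 17" data-exterior="1" d="M505 16l-166 0 0 2 10 28 33 31 24 11 45 4 16-19 14-30 23-21z"/>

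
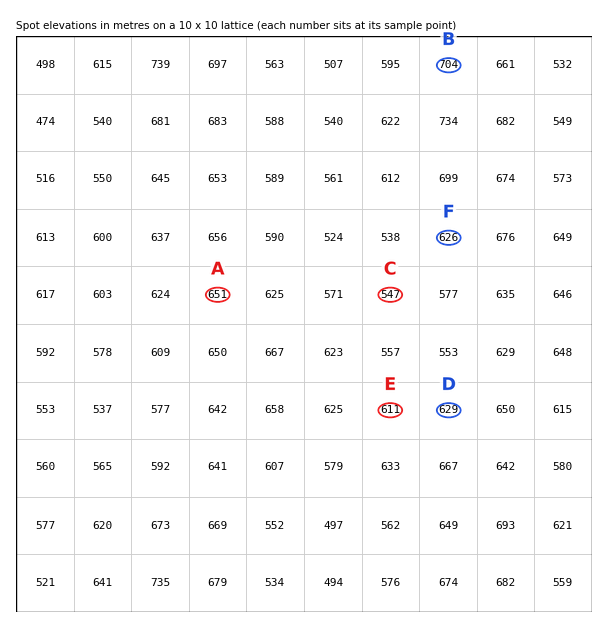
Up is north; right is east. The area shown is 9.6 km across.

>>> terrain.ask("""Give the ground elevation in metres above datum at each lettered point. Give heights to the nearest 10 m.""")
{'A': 650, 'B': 700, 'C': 550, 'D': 630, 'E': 610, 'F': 630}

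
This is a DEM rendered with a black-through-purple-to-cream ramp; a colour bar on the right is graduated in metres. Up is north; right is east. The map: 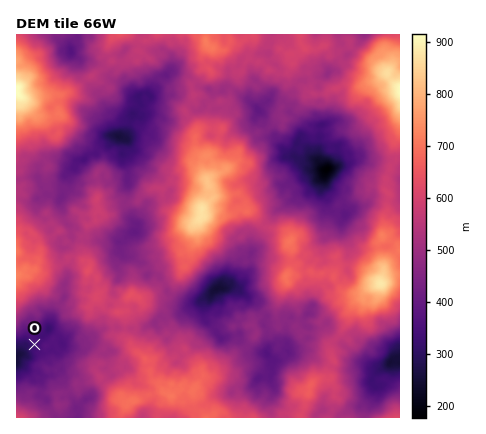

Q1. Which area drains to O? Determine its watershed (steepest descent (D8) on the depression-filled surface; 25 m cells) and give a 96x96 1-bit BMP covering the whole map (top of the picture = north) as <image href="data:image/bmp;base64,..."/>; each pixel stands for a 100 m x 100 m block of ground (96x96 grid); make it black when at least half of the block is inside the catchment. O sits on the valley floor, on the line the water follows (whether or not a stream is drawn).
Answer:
<image width="96" height="96" href="data:image/bmp;base64,Qk2+BAAAAAAAAD4AAAAoAAAAYAAAAGAAAAABAAEAAAAAAIAEAAATCwAAEwsAAAIAAAAAAAAA////AAAAAAAAAAAAAAAAAAAAAAAAAAAAAAAAAAAAAAAAAAAAAAAAAAAAAAAAAAAQAAAAAAAAAAAAAAAcAAAAAAAAAAAAAAB/gAAAAAAAAAAAAAD/8AAAAAAAAAAAAAH/8AAAAAAAAAAAAAP/8AAAAAAAAAAAAAf/wAAAAAAAAAAAAAf/wAAAAAAAAAAAAA//wAAAAAAAAAAAAB//gAAAAAAAAAAAAP//gAAAAAAAAAAAB///AAAAAAAAAAAAD///AAAAAAAAAAAAH//8AAAAAAAAAAAAP//4AAAAAAAAAAABv//4AAAAAAAAAAAH///wAAAAAAAAAAAP///gAAAAAAAAAAAf///gAAAAAAAAAAAf///gAAAAAAAAAAAf///gAAAAAAAAAAAP///gAAAAAAAAAAAP///gAAAAAAAAAAAP///AAAAAAAAAAAAP//wAAAAAAAAAAAAP//gAAAAAAAAAAAAf//gAAAAAAAAAAAA///AAAAAAAAAAAAB///gAAAAAAAAAAAD///AAAAAAAAAAAAD///AAAAAAAAAAAAD///AAAAAAAAAAAAD///AAAAAAAAAAAAA//+AAAAAAAAAAAAAH/8AAAAAAAAAAAAAAH8AAAAAAAAAAAAAABwAAAAAAAAAAAAAAAAAAAAAAAAAAAAAAAAAAAAAAAAAAAAAAAAAAAAAAAAAAAAAAAAAAAAAAAAAAAAAAAAAAAAAAAAAAAAAAAAAAAAAAAAAAAAAAAAAAAAAAAAAAAAAAAAAAAAAAAAAAAAAAAAAAAAAAAAAAAAAAAAAAAAAAAAAAAAAAAAAAAAAAAAAAAAAAAAAAAAAAAAAAAAAAAAAAAAAAAAAAAAAAAAAAAAAAAAAAAAAAAAAAAAAAAAAAAAAAAAAAAAAAAAAAAAAAAAAAAAAAAAAAAAAAAAAAAAAAAAAAAAAAAAAAAAAAAAAAAAAAAAAAAAAAAAAAAAAAAAAAAAAAAAAAAAAAAAAAAAAAAAAAAAAAAAAAAAAAAAAAAAAAAAAAAAAAAAAAAAAAAAAAAAAAAAAAAAAAAAAAAAAAAAAAAAAAAAAAAAAAAAAAAAAAAAAAAAAAAAAAAAAAAAAAAAAAAAAAAAAAAAAAAAAAAAAAAAAAAAAAAAAAAAAAAAAAAAAAAAAAAAAAAAAAAAAAAAAAAAAAAAAAAAAAAAAAAAAAAAAAAAAAAAAAAAAAAAAAAAAAAAAAAAAAAAAAAAAAAAAAAAAAAAAAAAAAAAAAAAAAAAAAAAAAAAAAAAAAAAAAAAAAAAAAAAAAAAAAAAAAAAAAAAAAAAAAAAAAAAAAAAAAAAAAAAAAAAAAAAAAAAAAAAAAAAAAAAAAAAAAAAAAAAAAAAAAAAAAAAAAAAAAAAAAAAAAAAAAAAAAAAAAAAAAAAAAAAAAAAAAAAAAAAAAAAAAAAAAAAAAAAAAAAAAAAAAAAAAAAAAAAAAAAAAAAAAAAAAAAAAAAAAAAAAAAAAAAAAAAAAAAAAAAAAAAAAAAAAAAAAAAAAAAAAAAAAAAAAAAAAAAAAAAAAAAA="/>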